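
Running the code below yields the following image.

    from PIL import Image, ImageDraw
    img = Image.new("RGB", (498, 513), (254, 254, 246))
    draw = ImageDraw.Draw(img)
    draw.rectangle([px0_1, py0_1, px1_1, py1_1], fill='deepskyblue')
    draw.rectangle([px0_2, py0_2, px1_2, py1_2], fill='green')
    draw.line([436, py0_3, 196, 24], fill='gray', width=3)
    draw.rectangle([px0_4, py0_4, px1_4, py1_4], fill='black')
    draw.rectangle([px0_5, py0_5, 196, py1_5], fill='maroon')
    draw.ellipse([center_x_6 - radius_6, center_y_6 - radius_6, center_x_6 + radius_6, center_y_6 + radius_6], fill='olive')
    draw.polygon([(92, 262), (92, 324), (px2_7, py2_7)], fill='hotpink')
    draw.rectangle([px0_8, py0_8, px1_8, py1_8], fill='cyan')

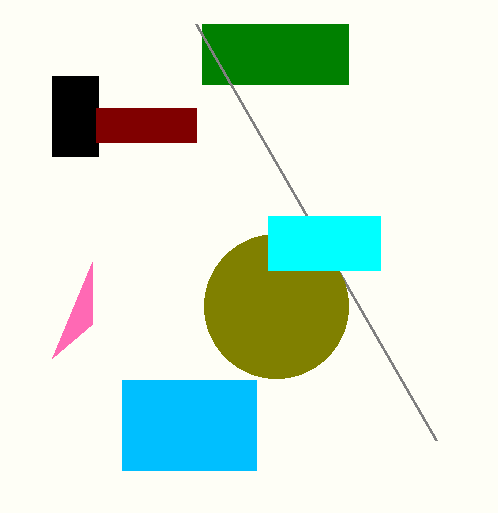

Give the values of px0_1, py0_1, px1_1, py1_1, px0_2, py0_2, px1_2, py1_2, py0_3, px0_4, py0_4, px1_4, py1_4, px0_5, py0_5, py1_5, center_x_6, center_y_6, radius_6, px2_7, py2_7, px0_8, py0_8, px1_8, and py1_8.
px0_1 = 122
py0_1 = 380
px1_1 = 256
py1_1 = 470
px0_2 = 202
py0_2 = 24
px1_2 = 348
py1_2 = 84
py0_3 = 440
px0_4 = 52
py0_4 = 76
px1_4 = 98
py1_4 = 156
px0_5 = 96
py0_5 = 108
py1_5 = 142
center_x_6 = 276
center_y_6 = 306
radius_6 = 72
px2_7 = 52
py2_7 = 358
px0_8 = 268
py0_8 = 216
px1_8 = 380
py1_8 = 270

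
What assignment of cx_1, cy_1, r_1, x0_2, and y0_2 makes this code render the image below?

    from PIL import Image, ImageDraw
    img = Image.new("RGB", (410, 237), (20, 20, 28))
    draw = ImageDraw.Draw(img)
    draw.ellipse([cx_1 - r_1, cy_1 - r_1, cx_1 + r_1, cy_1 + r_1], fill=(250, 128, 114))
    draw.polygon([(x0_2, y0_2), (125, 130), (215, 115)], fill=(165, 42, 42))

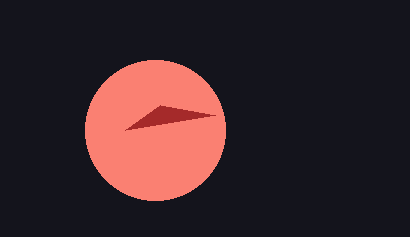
cx_1 = 155, cy_1 = 130, r_1 = 70, x0_2 = 160, y0_2 = 105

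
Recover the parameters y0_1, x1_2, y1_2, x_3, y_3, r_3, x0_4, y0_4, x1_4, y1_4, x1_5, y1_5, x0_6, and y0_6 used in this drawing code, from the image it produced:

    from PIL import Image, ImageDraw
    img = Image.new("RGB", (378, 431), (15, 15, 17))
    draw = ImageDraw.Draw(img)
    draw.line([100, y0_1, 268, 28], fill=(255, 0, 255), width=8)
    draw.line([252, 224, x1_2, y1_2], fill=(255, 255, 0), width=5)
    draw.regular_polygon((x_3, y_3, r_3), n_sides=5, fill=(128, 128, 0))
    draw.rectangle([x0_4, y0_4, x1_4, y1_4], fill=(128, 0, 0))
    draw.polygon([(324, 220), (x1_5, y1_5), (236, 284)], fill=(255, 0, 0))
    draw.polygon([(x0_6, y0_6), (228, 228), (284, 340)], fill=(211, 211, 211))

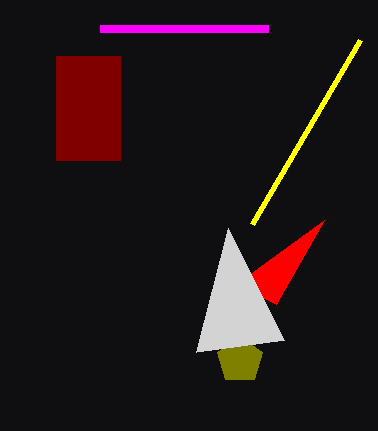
y0_1 = 28
x1_2 = 360
y1_2 = 40
x_3 = 240
y_3 = 360
r_3 = 24
x0_4 = 56
y0_4 = 56
x1_4 = 120
y1_4 = 160
x1_5 = 276
y1_5 = 304
x0_6 = 196
y0_6 = 352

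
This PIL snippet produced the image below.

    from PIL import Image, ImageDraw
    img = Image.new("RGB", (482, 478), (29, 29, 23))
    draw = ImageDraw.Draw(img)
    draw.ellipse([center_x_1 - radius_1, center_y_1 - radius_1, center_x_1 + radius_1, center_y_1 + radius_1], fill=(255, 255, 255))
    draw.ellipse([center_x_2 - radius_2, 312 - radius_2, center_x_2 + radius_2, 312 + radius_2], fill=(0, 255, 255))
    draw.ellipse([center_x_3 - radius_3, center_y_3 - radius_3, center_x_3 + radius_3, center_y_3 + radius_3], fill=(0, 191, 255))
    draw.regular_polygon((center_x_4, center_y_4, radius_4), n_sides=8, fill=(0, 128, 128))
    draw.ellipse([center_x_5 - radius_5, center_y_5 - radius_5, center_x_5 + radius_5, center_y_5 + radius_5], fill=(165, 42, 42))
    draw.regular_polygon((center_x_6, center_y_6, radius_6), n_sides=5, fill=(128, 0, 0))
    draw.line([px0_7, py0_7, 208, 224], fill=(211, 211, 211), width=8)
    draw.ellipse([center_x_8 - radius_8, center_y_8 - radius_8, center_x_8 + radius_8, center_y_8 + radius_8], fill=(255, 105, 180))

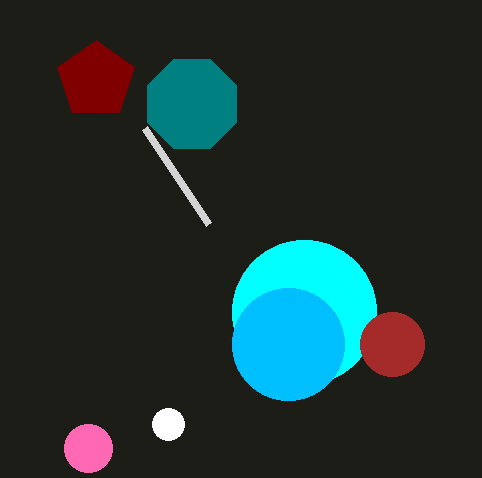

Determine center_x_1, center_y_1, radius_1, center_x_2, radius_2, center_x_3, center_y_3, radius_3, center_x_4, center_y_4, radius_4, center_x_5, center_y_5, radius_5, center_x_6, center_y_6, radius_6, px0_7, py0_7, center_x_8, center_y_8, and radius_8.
center_x_1 = 168, center_y_1 = 424, radius_1 = 16, center_x_2 = 304, radius_2 = 72, center_x_3 = 288, center_y_3 = 344, radius_3 = 56, center_x_4 = 192, center_y_4 = 104, radius_4 = 48, center_x_5 = 392, center_y_5 = 344, radius_5 = 32, center_x_6 = 96, center_y_6 = 80, radius_6 = 40, px0_7 = 144, py0_7 = 128, center_x_8 = 88, center_y_8 = 448, radius_8 = 24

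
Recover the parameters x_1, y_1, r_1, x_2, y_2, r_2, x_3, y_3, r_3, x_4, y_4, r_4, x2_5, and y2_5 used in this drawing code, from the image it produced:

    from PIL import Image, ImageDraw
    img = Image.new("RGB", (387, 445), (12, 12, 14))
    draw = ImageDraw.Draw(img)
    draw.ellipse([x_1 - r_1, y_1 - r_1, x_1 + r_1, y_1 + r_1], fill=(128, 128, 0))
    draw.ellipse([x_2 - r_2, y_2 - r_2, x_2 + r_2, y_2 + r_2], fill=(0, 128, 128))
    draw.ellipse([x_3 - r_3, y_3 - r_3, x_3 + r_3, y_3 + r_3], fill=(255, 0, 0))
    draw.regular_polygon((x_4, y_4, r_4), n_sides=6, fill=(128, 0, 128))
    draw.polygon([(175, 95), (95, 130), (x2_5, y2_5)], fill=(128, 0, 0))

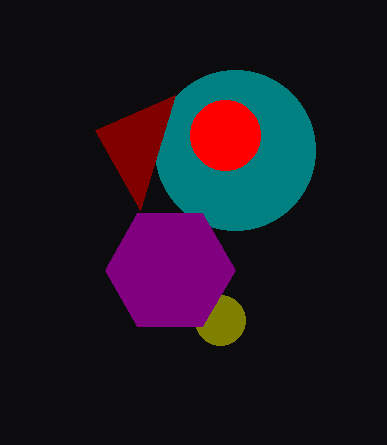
x_1 = 220; y_1 = 320; r_1 = 25; x_2 = 235; y_2 = 150; r_2 = 80; x_3 = 225; y_3 = 135; r_3 = 35; x_4 = 170; y_4 = 270; r_4 = 65; x2_5 = 140; y2_5 = 210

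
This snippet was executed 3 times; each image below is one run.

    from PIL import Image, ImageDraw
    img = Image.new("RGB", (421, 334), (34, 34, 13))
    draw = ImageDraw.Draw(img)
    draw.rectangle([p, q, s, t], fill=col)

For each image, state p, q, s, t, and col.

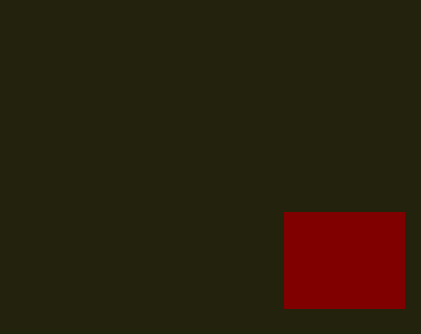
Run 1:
p = 284; q = 212; s = 404; t = 308; col = 'maroon'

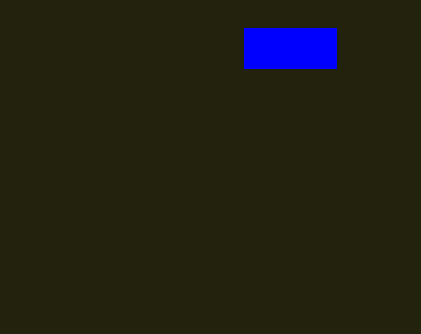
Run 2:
p = 244; q = 28; s = 336; t = 68; col = 'blue'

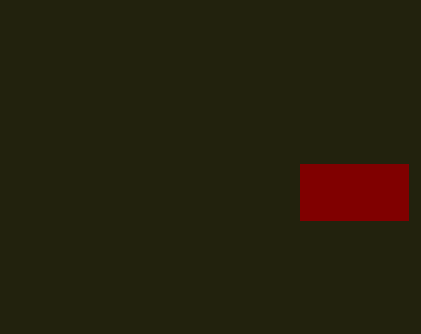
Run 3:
p = 300, q = 164, s = 408, t = 220, col = 'maroon'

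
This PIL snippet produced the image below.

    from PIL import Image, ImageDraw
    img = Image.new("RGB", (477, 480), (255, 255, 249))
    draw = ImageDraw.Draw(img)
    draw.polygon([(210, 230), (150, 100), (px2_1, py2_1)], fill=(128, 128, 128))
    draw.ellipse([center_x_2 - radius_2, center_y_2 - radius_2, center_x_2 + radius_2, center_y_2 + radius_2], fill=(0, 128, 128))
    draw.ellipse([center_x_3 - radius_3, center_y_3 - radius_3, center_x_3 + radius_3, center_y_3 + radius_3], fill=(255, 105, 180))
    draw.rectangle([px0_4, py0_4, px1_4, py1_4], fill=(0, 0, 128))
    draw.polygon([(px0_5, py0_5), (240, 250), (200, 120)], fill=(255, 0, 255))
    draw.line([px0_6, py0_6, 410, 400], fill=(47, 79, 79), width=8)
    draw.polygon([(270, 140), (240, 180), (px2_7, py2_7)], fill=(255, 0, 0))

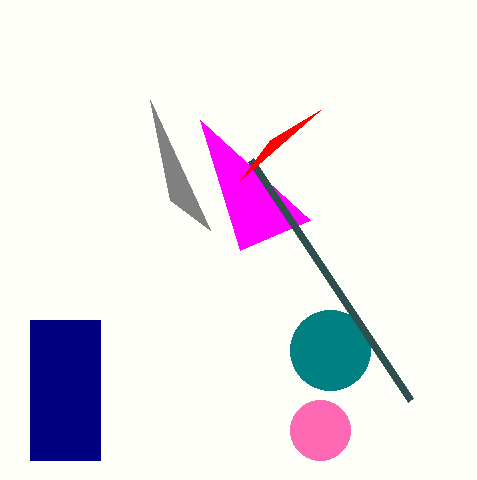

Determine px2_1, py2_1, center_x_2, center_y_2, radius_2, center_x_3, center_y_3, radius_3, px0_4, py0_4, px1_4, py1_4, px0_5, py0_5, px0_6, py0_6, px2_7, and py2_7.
px2_1 = 170; py2_1 = 200; center_x_2 = 330; center_y_2 = 350; radius_2 = 40; center_x_3 = 320; center_y_3 = 430; radius_3 = 30; px0_4 = 30; py0_4 = 320; px1_4 = 100; py1_4 = 460; px0_5 = 310; py0_5 = 220; px0_6 = 250; py0_6 = 160; px2_7 = 320; py2_7 = 110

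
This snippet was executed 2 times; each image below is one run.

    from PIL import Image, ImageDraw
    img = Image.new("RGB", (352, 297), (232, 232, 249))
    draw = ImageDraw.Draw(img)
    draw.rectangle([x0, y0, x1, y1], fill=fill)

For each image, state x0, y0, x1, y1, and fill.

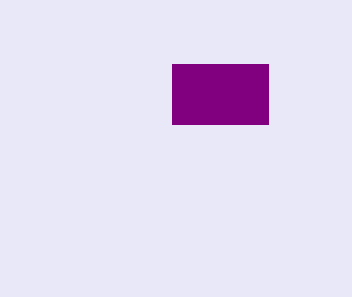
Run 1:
x0 = 172; y0 = 64; x1 = 268; y1 = 124; fill = 'purple'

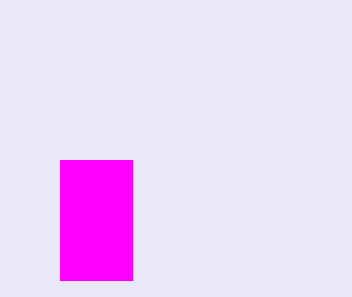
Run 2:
x0 = 60; y0 = 160; x1 = 132; y1 = 280; fill = 'magenta'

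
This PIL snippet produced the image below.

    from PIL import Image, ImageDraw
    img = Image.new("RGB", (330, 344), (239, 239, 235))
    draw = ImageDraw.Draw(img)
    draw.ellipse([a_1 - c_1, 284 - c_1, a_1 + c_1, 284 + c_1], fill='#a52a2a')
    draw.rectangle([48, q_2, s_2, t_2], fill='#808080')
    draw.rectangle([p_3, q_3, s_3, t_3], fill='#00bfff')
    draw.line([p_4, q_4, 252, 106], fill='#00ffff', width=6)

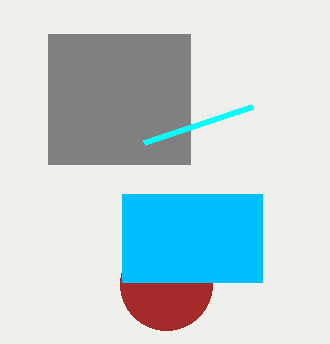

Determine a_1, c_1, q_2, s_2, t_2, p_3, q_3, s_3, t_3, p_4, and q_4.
a_1 = 166
c_1 = 46
q_2 = 34
s_2 = 190
t_2 = 164
p_3 = 122
q_3 = 194
s_3 = 262
t_3 = 282
p_4 = 144
q_4 = 142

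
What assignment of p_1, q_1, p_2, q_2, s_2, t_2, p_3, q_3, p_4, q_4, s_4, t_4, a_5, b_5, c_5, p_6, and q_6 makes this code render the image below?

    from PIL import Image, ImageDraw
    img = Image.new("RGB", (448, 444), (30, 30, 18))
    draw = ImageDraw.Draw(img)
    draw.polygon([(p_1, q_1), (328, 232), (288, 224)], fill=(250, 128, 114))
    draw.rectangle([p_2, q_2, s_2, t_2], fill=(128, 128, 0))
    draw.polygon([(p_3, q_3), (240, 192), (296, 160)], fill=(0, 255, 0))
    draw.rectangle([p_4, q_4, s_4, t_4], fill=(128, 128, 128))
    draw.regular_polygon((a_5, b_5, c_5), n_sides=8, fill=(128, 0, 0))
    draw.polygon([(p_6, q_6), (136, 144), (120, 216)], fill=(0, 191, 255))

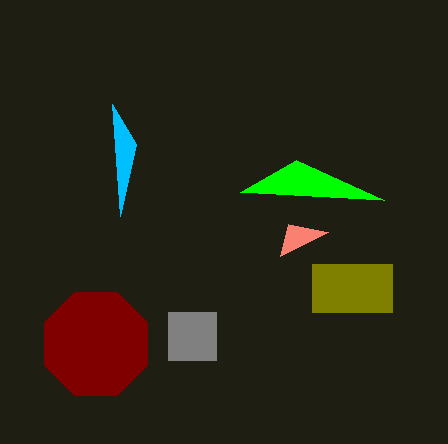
p_1 = 280
q_1 = 256
p_2 = 312
q_2 = 264
s_2 = 392
t_2 = 312
p_3 = 384
q_3 = 200
p_4 = 168
q_4 = 312
s_4 = 216
t_4 = 360
a_5 = 96
b_5 = 344
c_5 = 56
p_6 = 112
q_6 = 104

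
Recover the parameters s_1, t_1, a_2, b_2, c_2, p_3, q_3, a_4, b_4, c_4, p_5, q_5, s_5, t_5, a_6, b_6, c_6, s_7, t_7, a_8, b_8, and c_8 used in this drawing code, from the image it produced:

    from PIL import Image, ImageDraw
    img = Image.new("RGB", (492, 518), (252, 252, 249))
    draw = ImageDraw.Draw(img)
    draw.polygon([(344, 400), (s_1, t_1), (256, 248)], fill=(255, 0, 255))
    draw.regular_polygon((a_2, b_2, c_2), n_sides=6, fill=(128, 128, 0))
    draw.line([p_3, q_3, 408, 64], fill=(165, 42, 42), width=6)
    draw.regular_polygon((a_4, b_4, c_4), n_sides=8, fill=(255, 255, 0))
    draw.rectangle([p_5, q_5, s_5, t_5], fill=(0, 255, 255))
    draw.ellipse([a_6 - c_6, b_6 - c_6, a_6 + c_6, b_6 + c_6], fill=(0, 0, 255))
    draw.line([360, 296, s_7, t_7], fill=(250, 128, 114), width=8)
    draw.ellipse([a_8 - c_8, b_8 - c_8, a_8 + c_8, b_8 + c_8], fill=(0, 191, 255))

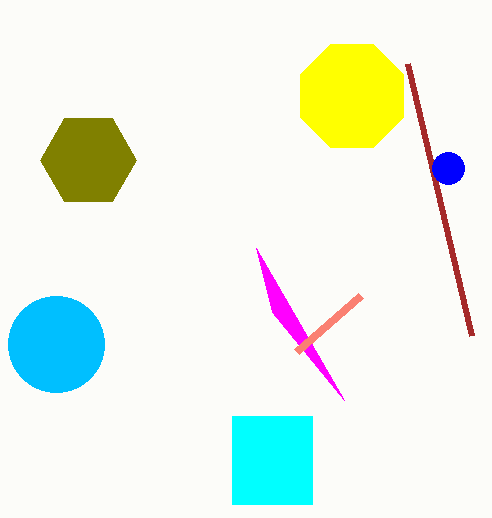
s_1 = 272
t_1 = 312
a_2 = 88
b_2 = 160
c_2 = 48
p_3 = 472
q_3 = 336
a_4 = 352
b_4 = 96
c_4 = 56
p_5 = 232
q_5 = 416
s_5 = 312
t_5 = 504
a_6 = 448
b_6 = 168
c_6 = 16
s_7 = 296
t_7 = 352
a_8 = 56
b_8 = 344
c_8 = 48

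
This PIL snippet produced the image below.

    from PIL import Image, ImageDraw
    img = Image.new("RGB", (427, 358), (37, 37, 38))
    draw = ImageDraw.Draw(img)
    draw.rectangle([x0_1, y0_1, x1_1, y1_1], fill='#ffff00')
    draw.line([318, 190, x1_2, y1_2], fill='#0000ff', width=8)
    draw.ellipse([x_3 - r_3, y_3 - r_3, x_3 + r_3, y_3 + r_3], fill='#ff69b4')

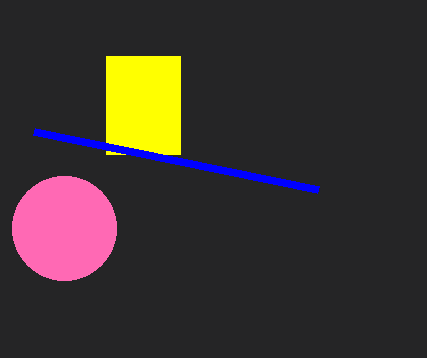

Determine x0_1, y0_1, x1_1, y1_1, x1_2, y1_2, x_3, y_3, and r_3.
x0_1 = 106
y0_1 = 56
x1_1 = 180
y1_1 = 154
x1_2 = 34
y1_2 = 132
x_3 = 64
y_3 = 228
r_3 = 52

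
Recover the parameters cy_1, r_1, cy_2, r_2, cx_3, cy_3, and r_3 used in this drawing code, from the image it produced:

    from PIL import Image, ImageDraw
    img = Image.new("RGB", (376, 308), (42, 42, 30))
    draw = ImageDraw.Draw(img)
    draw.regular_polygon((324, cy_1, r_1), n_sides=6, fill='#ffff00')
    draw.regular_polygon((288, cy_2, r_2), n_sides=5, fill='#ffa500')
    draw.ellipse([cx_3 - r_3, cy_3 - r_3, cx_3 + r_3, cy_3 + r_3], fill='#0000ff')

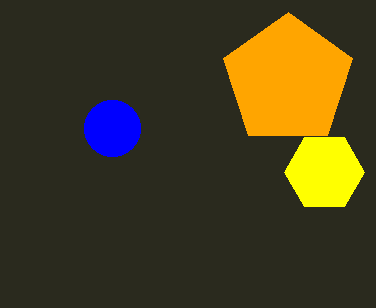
cy_1 = 172; r_1 = 40; cy_2 = 80; r_2 = 68; cx_3 = 112; cy_3 = 128; r_3 = 28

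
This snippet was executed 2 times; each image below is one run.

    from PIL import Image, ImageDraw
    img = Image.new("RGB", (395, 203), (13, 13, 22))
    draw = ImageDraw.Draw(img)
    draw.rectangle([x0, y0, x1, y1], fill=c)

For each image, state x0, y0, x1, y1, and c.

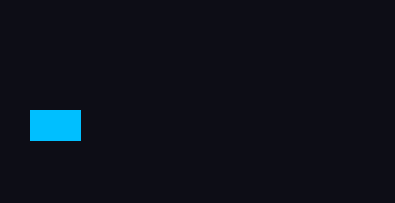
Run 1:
x0 = 30
y0 = 110
x1 = 80
y1 = 140
c = 'deepskyblue'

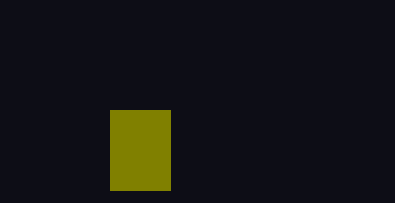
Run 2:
x0 = 110
y0 = 110
x1 = 170
y1 = 190
c = 'olive'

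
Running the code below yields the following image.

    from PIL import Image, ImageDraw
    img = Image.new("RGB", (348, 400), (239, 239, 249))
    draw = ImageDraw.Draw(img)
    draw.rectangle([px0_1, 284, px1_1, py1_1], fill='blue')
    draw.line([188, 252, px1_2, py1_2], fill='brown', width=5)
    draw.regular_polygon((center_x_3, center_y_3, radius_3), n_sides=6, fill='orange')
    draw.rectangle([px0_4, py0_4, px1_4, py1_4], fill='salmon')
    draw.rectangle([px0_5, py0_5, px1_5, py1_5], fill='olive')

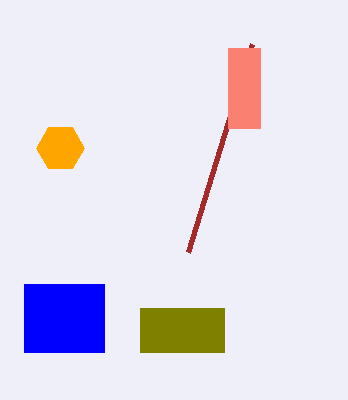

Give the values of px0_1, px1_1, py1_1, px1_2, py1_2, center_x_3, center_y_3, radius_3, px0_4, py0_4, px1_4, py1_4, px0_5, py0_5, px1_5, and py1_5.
px0_1 = 24; px1_1 = 104; py1_1 = 352; px1_2 = 252; py1_2 = 44; center_x_3 = 60; center_y_3 = 148; radius_3 = 24; px0_4 = 228; py0_4 = 48; px1_4 = 260; py1_4 = 128; px0_5 = 140; py0_5 = 308; px1_5 = 224; py1_5 = 352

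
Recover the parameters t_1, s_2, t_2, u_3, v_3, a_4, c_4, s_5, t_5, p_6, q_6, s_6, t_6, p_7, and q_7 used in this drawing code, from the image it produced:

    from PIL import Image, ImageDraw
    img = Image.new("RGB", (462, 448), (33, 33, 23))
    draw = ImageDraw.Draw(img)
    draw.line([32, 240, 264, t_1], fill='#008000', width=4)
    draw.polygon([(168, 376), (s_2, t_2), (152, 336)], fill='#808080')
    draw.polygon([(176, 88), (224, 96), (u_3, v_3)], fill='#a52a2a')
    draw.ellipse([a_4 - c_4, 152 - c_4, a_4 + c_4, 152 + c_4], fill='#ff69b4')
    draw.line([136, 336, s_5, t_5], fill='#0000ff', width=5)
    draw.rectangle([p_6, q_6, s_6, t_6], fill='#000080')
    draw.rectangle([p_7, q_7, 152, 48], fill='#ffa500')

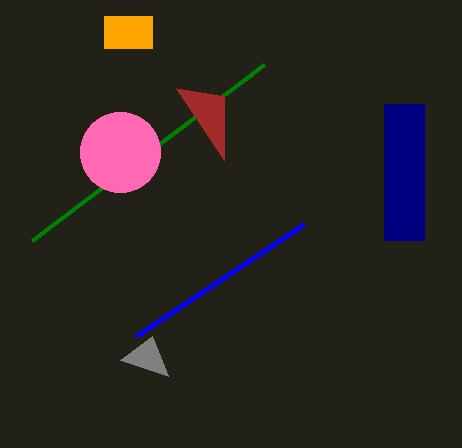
t_1 = 64, s_2 = 120, t_2 = 360, u_3 = 224, v_3 = 160, a_4 = 120, c_4 = 40, s_5 = 304, t_5 = 224, p_6 = 384, q_6 = 104, s_6 = 424, t_6 = 240, p_7 = 104, q_7 = 16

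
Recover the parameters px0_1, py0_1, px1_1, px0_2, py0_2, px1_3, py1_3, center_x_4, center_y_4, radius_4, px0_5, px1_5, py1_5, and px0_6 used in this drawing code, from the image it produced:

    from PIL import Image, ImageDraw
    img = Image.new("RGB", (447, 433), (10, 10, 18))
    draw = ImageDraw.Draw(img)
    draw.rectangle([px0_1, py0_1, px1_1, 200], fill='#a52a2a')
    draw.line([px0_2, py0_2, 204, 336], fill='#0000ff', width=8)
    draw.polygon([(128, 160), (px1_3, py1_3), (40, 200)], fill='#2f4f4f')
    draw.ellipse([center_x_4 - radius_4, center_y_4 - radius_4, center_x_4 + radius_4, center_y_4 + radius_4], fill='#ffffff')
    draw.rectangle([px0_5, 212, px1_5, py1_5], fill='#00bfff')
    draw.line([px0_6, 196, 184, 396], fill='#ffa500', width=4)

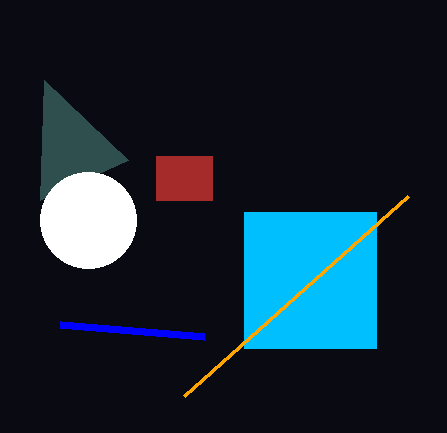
px0_1 = 156
py0_1 = 156
px1_1 = 212
px0_2 = 60
py0_2 = 324
px1_3 = 44
py1_3 = 80
center_x_4 = 88
center_y_4 = 220
radius_4 = 48
px0_5 = 244
px1_5 = 376
py1_5 = 348
px0_6 = 408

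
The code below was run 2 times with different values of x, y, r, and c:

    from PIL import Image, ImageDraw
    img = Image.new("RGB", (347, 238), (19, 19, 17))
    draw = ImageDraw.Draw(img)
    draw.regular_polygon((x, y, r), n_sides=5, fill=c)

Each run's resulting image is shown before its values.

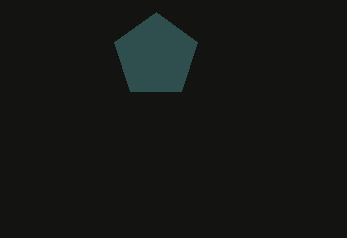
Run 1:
x = 156
y = 56
r = 44
c = 'darkslategray'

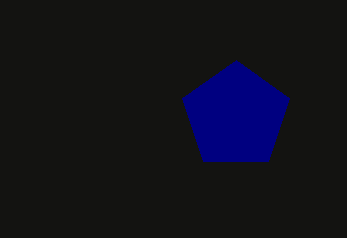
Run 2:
x = 236; y = 116; r = 56; c = 'navy'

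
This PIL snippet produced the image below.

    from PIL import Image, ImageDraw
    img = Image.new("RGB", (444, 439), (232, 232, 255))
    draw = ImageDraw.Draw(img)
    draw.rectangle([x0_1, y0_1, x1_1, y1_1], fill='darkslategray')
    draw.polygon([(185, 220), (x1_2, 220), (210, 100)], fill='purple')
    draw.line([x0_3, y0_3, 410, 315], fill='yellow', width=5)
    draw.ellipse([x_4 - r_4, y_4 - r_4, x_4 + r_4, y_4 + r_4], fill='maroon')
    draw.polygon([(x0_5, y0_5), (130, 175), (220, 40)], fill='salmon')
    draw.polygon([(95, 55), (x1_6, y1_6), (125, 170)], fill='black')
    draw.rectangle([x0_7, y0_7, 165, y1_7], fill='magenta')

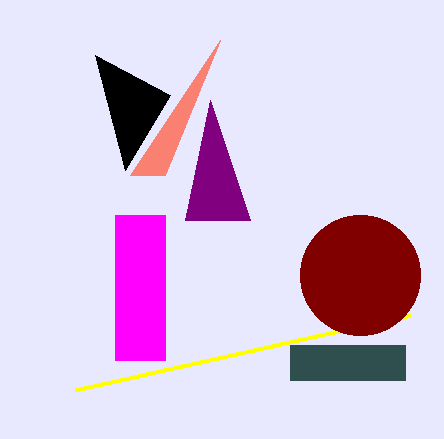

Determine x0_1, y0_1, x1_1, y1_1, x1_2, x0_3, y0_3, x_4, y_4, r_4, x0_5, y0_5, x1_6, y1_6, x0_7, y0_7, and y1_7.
x0_1 = 290, y0_1 = 345, x1_1 = 405, y1_1 = 380, x1_2 = 250, x0_3 = 75, y0_3 = 390, x_4 = 360, y_4 = 275, r_4 = 60, x0_5 = 165, y0_5 = 175, x1_6 = 170, y1_6 = 95, x0_7 = 115, y0_7 = 215, y1_7 = 360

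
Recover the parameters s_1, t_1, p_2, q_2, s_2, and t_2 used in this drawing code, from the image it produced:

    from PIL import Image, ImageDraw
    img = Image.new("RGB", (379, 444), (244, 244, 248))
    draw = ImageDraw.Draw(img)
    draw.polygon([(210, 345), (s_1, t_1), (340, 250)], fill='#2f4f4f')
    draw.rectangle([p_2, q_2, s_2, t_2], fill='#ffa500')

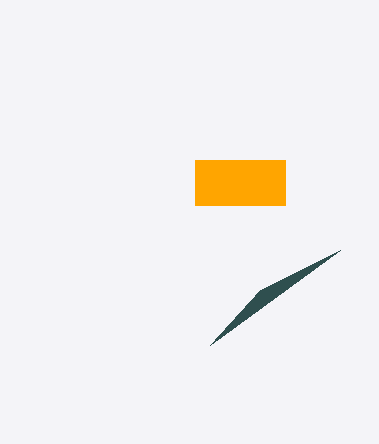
s_1 = 260
t_1 = 290
p_2 = 195
q_2 = 160
s_2 = 285
t_2 = 205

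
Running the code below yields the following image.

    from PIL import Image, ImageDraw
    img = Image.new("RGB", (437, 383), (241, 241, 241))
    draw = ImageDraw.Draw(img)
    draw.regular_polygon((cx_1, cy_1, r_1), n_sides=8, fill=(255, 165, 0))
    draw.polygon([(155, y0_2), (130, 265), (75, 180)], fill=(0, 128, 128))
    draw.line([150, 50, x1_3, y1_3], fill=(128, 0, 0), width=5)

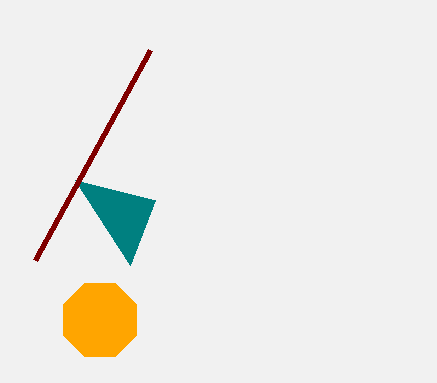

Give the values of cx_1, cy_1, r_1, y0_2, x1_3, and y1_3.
cx_1 = 100; cy_1 = 320; r_1 = 40; y0_2 = 200; x1_3 = 35; y1_3 = 260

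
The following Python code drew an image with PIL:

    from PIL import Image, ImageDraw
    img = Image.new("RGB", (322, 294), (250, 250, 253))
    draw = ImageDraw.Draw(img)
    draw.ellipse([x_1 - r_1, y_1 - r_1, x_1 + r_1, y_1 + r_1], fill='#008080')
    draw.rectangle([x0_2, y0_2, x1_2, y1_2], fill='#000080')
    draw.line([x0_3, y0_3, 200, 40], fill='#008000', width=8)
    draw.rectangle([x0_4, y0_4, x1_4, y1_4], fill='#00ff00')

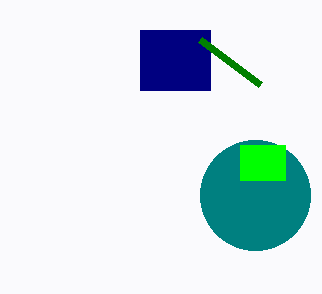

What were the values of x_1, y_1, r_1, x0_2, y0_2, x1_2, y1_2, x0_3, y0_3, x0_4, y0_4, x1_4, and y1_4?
x_1 = 255, y_1 = 195, r_1 = 55, x0_2 = 140, y0_2 = 30, x1_2 = 210, y1_2 = 90, x0_3 = 260, y0_3 = 85, x0_4 = 240, y0_4 = 145, x1_4 = 285, y1_4 = 180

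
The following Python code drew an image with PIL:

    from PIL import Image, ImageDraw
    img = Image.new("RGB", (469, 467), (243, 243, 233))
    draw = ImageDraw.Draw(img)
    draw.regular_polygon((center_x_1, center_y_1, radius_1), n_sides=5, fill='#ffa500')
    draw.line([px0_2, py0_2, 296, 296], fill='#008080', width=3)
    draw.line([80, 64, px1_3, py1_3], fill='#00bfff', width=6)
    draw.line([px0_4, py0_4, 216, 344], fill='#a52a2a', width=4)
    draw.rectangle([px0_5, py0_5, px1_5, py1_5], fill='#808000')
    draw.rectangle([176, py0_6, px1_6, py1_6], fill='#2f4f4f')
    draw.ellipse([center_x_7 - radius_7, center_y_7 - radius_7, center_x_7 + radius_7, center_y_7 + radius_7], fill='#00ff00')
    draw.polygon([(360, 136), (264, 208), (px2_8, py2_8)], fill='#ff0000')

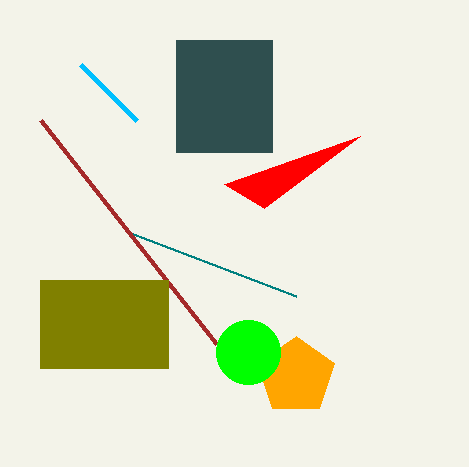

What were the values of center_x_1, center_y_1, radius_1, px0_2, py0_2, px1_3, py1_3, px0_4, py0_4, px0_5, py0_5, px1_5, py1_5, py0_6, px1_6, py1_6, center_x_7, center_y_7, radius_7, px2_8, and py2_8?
center_x_1 = 296, center_y_1 = 376, radius_1 = 40, px0_2 = 128, py0_2 = 232, px1_3 = 136, py1_3 = 120, px0_4 = 40, py0_4 = 120, px0_5 = 40, py0_5 = 280, px1_5 = 168, py1_5 = 368, py0_6 = 40, px1_6 = 272, py1_6 = 152, center_x_7 = 248, center_y_7 = 352, radius_7 = 32, px2_8 = 224, py2_8 = 184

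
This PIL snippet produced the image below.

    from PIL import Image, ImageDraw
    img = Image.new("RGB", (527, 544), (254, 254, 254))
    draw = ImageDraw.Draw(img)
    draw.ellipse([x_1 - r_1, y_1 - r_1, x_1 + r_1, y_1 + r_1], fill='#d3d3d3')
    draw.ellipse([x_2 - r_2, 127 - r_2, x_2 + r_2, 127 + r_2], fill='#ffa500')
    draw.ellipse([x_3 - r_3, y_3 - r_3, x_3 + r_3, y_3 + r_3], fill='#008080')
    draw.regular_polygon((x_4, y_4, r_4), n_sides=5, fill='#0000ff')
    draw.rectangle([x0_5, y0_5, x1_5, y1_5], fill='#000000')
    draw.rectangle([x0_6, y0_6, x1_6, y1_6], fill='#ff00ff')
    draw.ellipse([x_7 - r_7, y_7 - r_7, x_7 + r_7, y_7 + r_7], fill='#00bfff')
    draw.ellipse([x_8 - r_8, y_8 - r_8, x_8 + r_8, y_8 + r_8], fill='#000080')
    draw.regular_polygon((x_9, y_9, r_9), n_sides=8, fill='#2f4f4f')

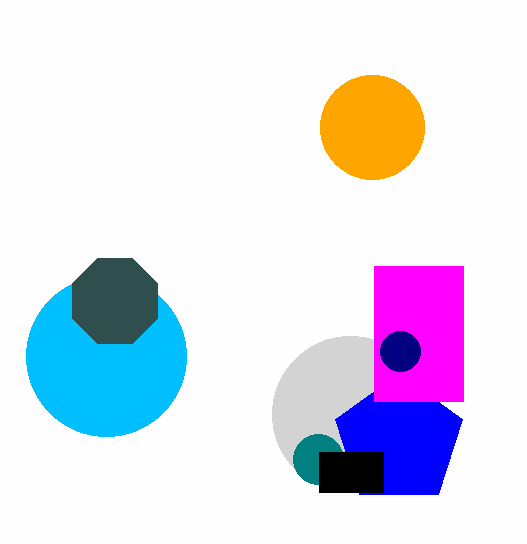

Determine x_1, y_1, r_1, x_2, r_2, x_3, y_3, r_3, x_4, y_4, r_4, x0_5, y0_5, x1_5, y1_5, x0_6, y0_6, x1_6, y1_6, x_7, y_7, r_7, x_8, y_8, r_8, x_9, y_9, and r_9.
x_1 = 350
y_1 = 414
r_1 = 78
x_2 = 372
r_2 = 52
x_3 = 318
y_3 = 459
r_3 = 25
x_4 = 399
y_4 = 440
r_4 = 67
x0_5 = 319
y0_5 = 452
x1_5 = 383
y1_5 = 492
x0_6 = 374
y0_6 = 266
x1_6 = 463
y1_6 = 401
x_7 = 106
y_7 = 356
r_7 = 80
x_8 = 400
y_8 = 351
r_8 = 20
x_9 = 115
y_9 = 301
r_9 = 46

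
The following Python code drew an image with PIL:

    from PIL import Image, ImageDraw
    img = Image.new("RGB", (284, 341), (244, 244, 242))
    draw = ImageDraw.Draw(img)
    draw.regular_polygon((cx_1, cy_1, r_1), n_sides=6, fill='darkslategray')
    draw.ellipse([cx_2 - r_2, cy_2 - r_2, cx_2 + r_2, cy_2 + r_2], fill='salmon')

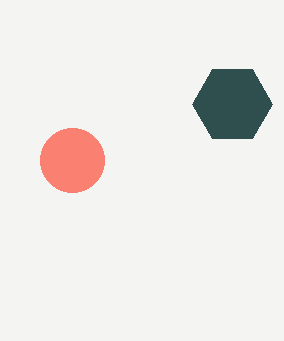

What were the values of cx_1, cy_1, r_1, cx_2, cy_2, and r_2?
cx_1 = 232, cy_1 = 104, r_1 = 40, cx_2 = 72, cy_2 = 160, r_2 = 32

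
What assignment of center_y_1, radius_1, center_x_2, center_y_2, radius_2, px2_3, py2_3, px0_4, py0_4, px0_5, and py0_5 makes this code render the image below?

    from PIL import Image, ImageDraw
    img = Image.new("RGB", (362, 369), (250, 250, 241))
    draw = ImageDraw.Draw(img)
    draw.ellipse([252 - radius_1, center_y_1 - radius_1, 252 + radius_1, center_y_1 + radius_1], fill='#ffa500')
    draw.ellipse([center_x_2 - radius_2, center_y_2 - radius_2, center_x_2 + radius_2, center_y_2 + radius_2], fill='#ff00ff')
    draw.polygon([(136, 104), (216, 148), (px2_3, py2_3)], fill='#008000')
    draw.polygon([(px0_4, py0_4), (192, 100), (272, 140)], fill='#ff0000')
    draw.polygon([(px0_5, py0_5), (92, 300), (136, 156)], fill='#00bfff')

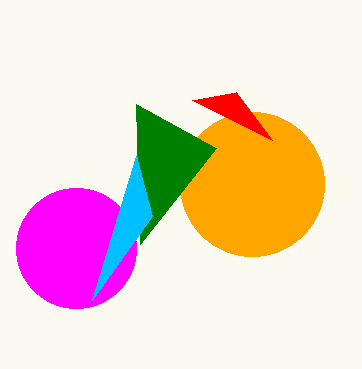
center_y_1 = 184
radius_1 = 72
center_x_2 = 76
center_y_2 = 248
radius_2 = 60
px2_3 = 140
py2_3 = 244
px0_4 = 236
py0_4 = 92
px0_5 = 152
py0_5 = 216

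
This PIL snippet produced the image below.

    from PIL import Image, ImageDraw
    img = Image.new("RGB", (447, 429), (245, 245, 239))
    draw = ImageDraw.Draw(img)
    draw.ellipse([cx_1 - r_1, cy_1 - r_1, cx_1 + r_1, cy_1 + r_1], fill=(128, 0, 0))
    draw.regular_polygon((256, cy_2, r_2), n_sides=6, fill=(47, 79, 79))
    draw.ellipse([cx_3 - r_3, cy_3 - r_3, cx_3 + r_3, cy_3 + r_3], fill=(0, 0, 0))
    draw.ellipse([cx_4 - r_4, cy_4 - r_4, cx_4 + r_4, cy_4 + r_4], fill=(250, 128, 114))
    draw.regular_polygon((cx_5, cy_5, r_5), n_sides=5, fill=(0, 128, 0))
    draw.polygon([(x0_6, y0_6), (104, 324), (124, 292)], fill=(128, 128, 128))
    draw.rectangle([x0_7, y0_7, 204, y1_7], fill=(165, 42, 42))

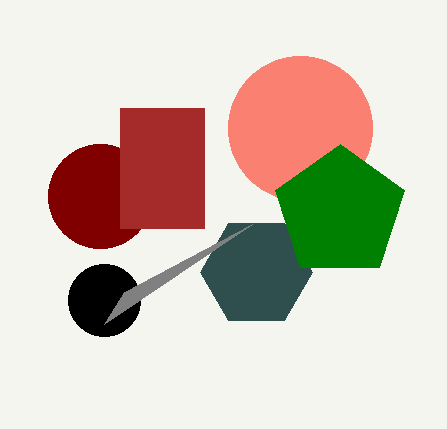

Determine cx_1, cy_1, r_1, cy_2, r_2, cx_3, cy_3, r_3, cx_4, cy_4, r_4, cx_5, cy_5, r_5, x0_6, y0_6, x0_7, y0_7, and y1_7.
cx_1 = 100, cy_1 = 196, r_1 = 52, cy_2 = 272, r_2 = 56, cx_3 = 104, cy_3 = 300, r_3 = 36, cx_4 = 300, cy_4 = 128, r_4 = 72, cx_5 = 340, cy_5 = 212, r_5 = 68, x0_6 = 252, y0_6 = 224, x0_7 = 120, y0_7 = 108, y1_7 = 228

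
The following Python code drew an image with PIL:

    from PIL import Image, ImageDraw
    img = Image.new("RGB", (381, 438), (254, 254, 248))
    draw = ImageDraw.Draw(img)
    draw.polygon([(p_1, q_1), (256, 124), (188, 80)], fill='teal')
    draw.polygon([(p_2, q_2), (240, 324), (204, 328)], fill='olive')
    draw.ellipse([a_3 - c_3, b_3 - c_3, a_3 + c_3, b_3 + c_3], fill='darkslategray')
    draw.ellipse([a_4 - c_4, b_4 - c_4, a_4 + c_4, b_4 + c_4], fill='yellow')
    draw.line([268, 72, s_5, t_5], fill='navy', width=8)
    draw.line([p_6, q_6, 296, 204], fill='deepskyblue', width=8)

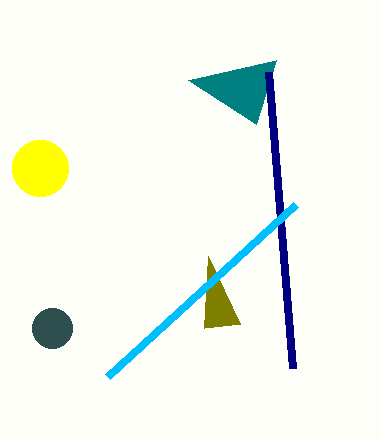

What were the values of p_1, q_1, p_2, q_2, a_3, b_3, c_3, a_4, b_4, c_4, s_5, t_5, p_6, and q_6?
p_1 = 276; q_1 = 60; p_2 = 208; q_2 = 256; a_3 = 52; b_3 = 328; c_3 = 20; a_4 = 40; b_4 = 168; c_4 = 28; s_5 = 292; t_5 = 368; p_6 = 108; q_6 = 376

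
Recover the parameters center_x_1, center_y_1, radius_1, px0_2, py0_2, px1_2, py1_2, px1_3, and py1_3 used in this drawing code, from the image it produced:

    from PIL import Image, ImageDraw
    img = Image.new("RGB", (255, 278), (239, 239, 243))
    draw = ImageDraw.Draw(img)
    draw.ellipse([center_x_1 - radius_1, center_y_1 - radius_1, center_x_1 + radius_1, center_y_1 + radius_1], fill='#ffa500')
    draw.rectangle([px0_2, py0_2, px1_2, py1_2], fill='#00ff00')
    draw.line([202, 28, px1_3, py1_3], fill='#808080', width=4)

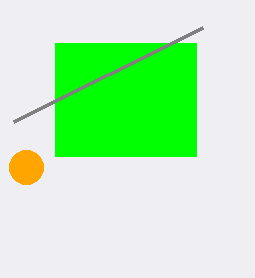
center_x_1 = 26, center_y_1 = 167, radius_1 = 17, px0_2 = 55, py0_2 = 43, px1_2 = 196, py1_2 = 156, px1_3 = 13, py1_3 = 122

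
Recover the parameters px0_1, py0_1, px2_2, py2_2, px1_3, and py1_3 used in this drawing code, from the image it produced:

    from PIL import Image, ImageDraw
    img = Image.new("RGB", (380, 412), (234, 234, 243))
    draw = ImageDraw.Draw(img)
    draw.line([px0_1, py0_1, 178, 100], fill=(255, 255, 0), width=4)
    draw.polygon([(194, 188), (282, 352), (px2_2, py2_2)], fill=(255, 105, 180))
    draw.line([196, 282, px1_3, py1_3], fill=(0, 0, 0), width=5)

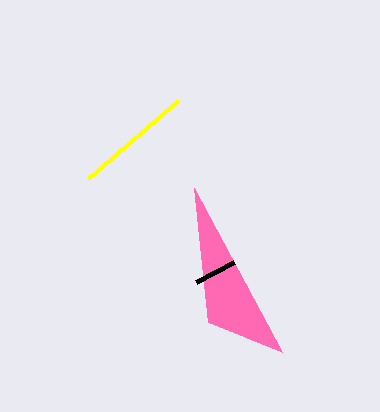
px0_1 = 88, py0_1 = 178, px2_2 = 208, py2_2 = 322, px1_3 = 234, py1_3 = 262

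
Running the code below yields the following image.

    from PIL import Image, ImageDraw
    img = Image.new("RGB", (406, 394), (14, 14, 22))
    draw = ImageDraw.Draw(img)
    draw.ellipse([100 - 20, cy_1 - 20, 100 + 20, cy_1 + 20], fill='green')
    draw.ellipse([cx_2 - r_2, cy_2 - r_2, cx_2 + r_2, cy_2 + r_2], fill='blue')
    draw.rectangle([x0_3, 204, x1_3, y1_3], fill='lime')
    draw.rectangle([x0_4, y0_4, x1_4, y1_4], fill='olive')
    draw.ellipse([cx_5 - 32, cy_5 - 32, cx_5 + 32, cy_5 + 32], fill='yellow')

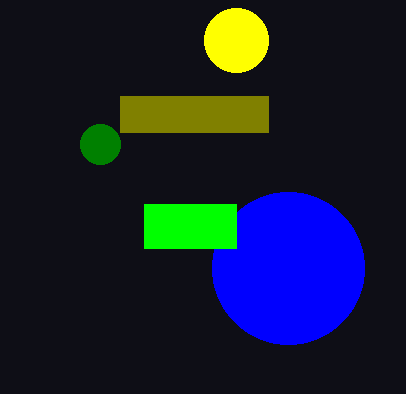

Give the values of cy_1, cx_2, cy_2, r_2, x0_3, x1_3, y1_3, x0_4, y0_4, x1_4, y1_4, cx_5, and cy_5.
cy_1 = 144, cx_2 = 288, cy_2 = 268, r_2 = 76, x0_3 = 144, x1_3 = 236, y1_3 = 248, x0_4 = 120, y0_4 = 96, x1_4 = 268, y1_4 = 132, cx_5 = 236, cy_5 = 40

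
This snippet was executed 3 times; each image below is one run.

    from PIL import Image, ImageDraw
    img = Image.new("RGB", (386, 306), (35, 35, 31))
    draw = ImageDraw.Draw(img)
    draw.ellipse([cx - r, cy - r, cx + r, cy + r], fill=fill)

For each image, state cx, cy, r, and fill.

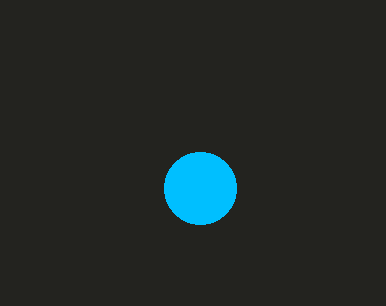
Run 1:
cx = 200
cy = 188
r = 36
fill = 'deepskyblue'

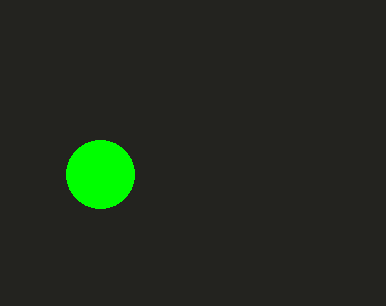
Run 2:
cx = 100, cy = 174, r = 34, fill = 'lime'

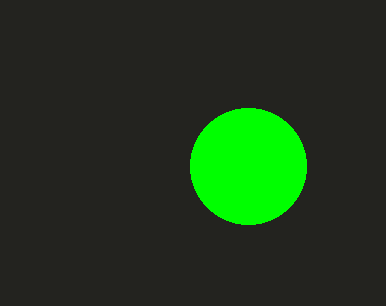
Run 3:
cx = 248
cy = 166
r = 58
fill = 'lime'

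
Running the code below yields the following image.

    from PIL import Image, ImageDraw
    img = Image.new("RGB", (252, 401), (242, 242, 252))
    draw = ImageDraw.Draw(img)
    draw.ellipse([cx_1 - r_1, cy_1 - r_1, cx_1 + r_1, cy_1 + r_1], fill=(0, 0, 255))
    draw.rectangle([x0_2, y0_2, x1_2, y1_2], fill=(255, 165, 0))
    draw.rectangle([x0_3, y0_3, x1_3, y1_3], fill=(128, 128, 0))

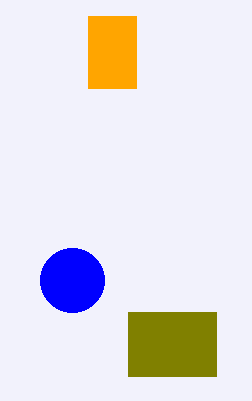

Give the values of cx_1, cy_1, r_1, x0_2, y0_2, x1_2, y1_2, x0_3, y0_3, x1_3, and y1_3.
cx_1 = 72, cy_1 = 280, r_1 = 32, x0_2 = 88, y0_2 = 16, x1_2 = 136, y1_2 = 88, x0_3 = 128, y0_3 = 312, x1_3 = 216, y1_3 = 376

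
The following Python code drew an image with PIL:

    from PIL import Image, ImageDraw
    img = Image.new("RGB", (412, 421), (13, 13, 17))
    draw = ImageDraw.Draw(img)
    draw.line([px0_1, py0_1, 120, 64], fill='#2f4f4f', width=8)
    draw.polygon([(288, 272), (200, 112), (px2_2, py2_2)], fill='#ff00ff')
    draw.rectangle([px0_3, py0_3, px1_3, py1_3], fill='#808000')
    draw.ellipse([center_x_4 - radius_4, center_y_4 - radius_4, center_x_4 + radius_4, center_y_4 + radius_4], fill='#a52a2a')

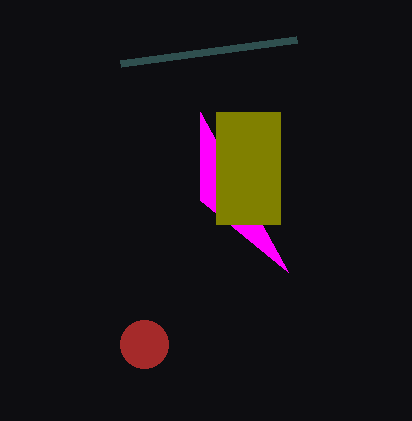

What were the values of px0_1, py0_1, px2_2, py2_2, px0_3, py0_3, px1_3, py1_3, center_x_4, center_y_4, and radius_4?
px0_1 = 296, py0_1 = 40, px2_2 = 200, py2_2 = 200, px0_3 = 216, py0_3 = 112, px1_3 = 280, py1_3 = 224, center_x_4 = 144, center_y_4 = 344, radius_4 = 24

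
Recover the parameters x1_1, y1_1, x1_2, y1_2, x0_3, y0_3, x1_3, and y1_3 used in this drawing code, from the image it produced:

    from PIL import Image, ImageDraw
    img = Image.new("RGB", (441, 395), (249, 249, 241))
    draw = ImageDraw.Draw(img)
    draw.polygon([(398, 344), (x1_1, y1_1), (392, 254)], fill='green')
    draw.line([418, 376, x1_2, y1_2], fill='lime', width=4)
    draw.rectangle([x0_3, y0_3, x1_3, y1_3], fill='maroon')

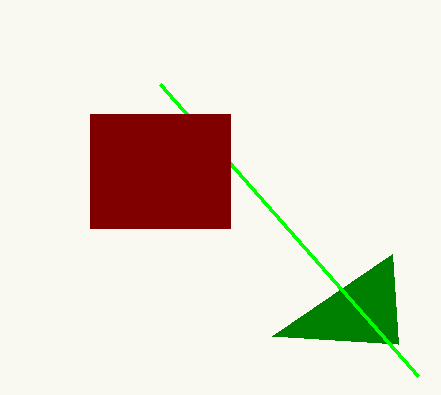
x1_1 = 272, y1_1 = 336, x1_2 = 160, y1_2 = 84, x0_3 = 90, y0_3 = 114, x1_3 = 230, y1_3 = 228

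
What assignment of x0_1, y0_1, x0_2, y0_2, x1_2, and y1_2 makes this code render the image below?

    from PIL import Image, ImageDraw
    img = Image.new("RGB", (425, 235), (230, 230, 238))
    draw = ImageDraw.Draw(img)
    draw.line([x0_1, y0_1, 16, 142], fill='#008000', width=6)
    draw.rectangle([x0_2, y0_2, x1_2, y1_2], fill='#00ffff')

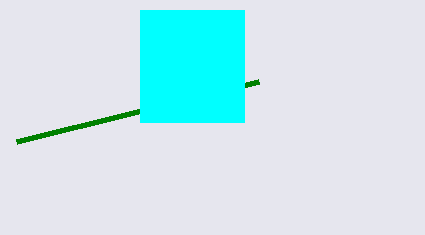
x0_1 = 258; y0_1 = 82; x0_2 = 140; y0_2 = 10; x1_2 = 244; y1_2 = 122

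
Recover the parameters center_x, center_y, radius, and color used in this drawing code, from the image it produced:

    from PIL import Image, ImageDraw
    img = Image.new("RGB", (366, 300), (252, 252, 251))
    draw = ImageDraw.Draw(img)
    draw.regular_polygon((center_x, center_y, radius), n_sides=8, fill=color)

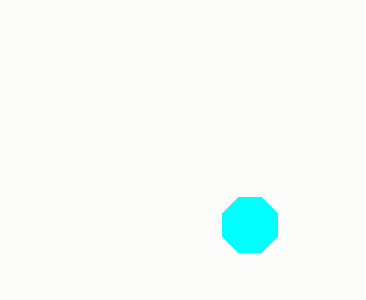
center_x = 250
center_y = 225
radius = 30
color = 'cyan'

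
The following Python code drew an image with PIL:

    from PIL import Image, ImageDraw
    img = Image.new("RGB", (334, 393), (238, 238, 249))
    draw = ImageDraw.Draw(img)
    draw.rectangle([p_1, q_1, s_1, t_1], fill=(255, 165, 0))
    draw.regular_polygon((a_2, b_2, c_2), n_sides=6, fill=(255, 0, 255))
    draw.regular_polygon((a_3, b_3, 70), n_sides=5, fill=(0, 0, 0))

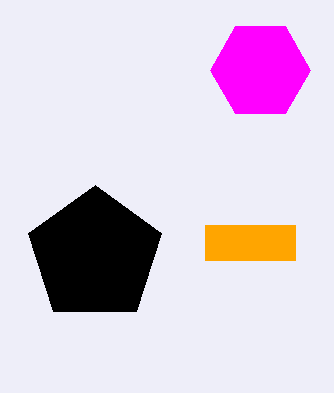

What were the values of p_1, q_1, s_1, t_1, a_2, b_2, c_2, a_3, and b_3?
p_1 = 205
q_1 = 225
s_1 = 295
t_1 = 260
a_2 = 260
b_2 = 70
c_2 = 50
a_3 = 95
b_3 = 255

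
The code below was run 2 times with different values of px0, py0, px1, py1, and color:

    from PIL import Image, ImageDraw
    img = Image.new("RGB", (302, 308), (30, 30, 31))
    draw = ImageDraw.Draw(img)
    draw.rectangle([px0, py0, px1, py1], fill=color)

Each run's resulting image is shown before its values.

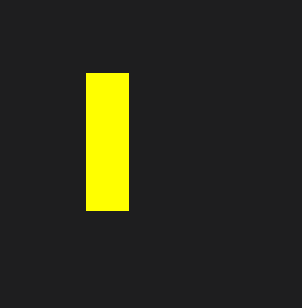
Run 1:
px0 = 86; py0 = 73; px1 = 128; py1 = 210; color = 'yellow'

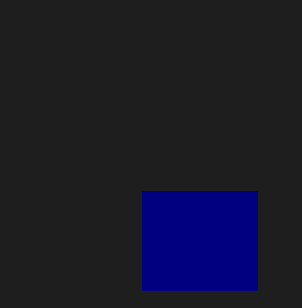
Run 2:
px0 = 142, py0 = 191, px1 = 257, py1 = 290, color = 'navy'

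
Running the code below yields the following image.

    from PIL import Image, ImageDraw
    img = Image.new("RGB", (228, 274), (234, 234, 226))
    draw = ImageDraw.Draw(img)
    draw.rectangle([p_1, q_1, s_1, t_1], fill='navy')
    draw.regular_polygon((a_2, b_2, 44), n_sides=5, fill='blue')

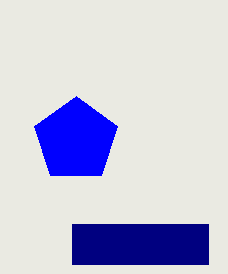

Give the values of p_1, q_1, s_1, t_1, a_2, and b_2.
p_1 = 72
q_1 = 224
s_1 = 208
t_1 = 264
a_2 = 76
b_2 = 140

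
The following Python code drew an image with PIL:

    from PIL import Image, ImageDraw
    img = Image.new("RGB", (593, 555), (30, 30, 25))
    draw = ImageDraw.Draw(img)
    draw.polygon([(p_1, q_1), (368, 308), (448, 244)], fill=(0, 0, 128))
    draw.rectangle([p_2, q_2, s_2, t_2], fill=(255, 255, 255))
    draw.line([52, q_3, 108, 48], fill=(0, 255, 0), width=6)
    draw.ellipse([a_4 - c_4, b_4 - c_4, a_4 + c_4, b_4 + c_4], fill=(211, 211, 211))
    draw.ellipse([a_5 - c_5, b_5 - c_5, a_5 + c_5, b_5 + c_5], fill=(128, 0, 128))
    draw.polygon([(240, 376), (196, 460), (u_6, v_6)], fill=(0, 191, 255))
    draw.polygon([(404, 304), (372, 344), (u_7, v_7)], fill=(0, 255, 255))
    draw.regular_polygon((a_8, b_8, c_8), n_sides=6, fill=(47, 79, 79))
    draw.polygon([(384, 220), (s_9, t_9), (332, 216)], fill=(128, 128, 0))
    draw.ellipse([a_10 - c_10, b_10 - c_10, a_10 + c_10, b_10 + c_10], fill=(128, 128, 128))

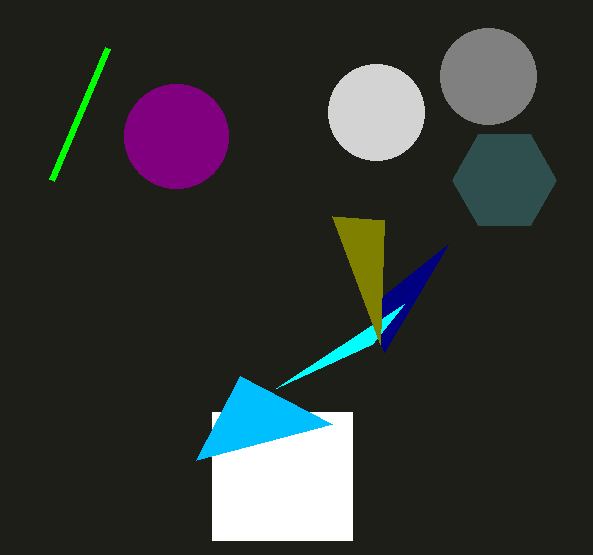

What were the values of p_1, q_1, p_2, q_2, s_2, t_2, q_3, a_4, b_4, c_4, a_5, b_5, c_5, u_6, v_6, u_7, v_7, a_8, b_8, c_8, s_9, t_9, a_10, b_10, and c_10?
p_1 = 384
q_1 = 352
p_2 = 212
q_2 = 412
s_2 = 352
t_2 = 540
q_3 = 180
a_4 = 376
b_4 = 112
c_4 = 48
a_5 = 176
b_5 = 136
c_5 = 52
u_6 = 332
v_6 = 424
u_7 = 276
v_7 = 388
a_8 = 504
b_8 = 180
c_8 = 52
s_9 = 380
t_9 = 344
a_10 = 488
b_10 = 76
c_10 = 48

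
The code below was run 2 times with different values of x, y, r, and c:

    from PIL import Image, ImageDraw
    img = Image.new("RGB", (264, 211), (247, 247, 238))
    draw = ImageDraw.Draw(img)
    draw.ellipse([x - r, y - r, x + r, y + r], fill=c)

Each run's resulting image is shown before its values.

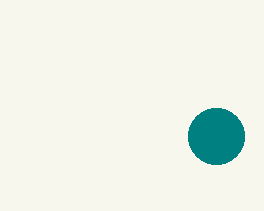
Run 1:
x = 216; y = 136; r = 28; c = 'teal'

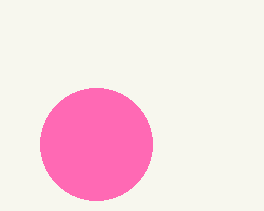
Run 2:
x = 96
y = 144
r = 56
c = 'hotpink'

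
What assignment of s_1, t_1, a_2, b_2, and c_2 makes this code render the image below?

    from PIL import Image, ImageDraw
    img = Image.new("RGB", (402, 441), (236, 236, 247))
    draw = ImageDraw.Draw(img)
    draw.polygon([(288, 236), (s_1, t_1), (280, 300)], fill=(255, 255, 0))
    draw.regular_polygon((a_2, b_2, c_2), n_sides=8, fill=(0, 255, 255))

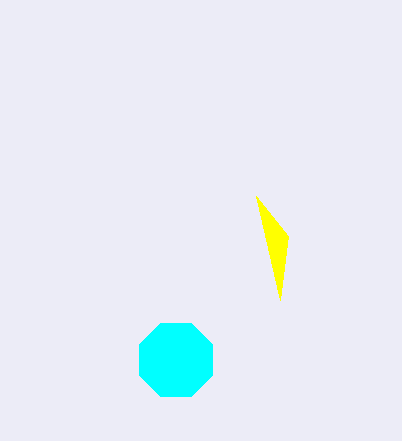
s_1 = 256; t_1 = 196; a_2 = 176; b_2 = 360; c_2 = 40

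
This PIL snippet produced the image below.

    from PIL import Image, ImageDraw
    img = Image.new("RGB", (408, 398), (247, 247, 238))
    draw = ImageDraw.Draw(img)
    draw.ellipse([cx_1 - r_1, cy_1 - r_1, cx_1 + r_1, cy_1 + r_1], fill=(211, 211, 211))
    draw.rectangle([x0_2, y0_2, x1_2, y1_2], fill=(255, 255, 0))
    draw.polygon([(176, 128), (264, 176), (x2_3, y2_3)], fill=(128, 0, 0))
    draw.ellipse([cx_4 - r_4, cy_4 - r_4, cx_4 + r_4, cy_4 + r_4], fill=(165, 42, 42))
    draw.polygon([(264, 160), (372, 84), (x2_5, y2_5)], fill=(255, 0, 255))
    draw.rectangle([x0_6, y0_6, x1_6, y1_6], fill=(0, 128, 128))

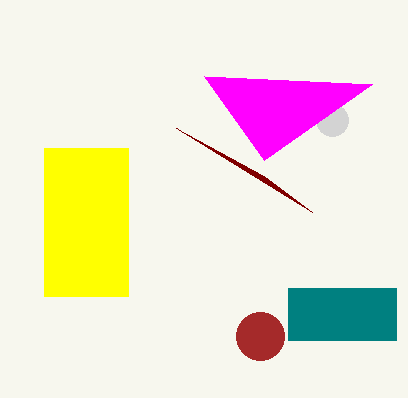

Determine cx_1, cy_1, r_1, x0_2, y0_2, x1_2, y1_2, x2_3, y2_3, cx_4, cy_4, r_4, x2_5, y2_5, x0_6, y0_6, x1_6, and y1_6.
cx_1 = 332, cy_1 = 120, r_1 = 16, x0_2 = 44, y0_2 = 148, x1_2 = 128, y1_2 = 296, x2_3 = 312, y2_3 = 212, cx_4 = 260, cy_4 = 336, r_4 = 24, x2_5 = 204, y2_5 = 76, x0_6 = 288, y0_6 = 288, x1_6 = 396, y1_6 = 340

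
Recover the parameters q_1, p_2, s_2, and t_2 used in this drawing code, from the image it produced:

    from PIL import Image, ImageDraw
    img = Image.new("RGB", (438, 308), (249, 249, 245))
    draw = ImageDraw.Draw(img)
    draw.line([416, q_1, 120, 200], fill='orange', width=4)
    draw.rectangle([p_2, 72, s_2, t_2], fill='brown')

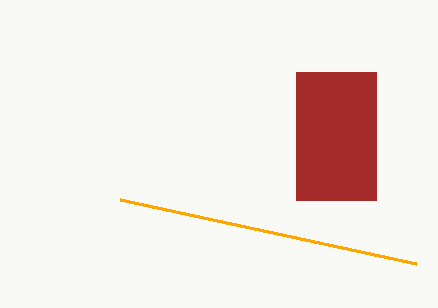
q_1 = 264, p_2 = 296, s_2 = 376, t_2 = 200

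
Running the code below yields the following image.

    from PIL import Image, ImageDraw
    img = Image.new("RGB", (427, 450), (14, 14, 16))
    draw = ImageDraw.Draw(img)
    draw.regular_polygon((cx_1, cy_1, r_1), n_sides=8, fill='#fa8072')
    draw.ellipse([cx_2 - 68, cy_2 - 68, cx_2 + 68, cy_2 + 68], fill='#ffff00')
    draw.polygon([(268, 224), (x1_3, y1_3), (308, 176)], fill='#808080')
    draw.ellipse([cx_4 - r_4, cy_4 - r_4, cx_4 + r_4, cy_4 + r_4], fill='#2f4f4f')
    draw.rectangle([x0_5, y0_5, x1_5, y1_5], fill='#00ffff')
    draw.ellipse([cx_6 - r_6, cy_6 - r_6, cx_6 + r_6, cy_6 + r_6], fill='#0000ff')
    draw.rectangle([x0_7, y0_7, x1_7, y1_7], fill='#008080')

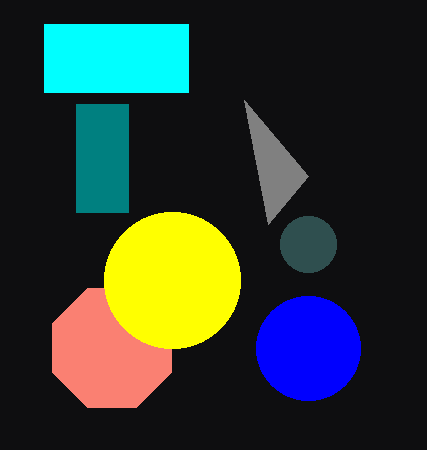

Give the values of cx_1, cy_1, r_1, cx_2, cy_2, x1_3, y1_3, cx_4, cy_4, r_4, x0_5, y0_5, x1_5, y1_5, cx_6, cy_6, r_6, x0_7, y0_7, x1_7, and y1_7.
cx_1 = 112, cy_1 = 348, r_1 = 64, cx_2 = 172, cy_2 = 280, x1_3 = 244, y1_3 = 100, cx_4 = 308, cy_4 = 244, r_4 = 28, x0_5 = 44, y0_5 = 24, x1_5 = 188, y1_5 = 92, cx_6 = 308, cy_6 = 348, r_6 = 52, x0_7 = 76, y0_7 = 104, x1_7 = 128, y1_7 = 212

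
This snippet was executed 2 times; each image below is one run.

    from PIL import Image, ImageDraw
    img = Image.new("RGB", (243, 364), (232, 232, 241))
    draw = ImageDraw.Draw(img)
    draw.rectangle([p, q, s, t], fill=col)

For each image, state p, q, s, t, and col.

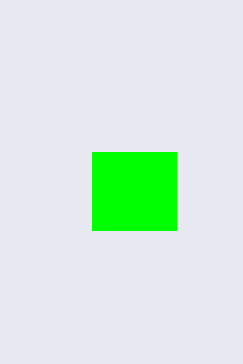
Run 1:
p = 92, q = 152, s = 176, t = 230, col = 'lime'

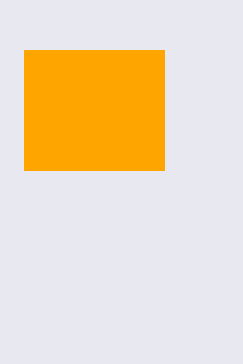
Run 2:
p = 24; q = 50; s = 164; t = 170; col = 'orange'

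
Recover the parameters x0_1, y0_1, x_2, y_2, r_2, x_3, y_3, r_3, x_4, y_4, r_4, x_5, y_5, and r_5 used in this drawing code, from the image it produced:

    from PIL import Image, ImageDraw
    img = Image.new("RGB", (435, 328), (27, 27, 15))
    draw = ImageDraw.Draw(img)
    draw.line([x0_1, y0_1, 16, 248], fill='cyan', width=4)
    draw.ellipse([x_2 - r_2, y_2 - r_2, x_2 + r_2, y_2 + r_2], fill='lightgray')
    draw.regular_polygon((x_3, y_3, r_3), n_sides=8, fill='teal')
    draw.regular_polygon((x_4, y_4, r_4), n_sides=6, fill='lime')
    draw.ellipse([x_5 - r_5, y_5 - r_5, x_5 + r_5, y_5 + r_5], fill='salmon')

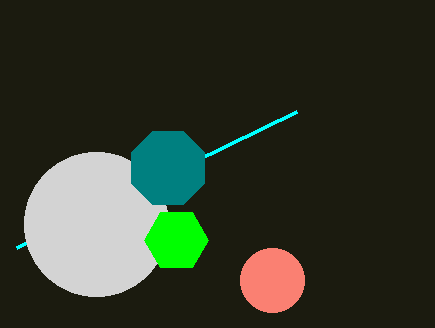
x0_1 = 296; y0_1 = 112; x_2 = 96; y_2 = 224; r_2 = 72; x_3 = 168; y_3 = 168; r_3 = 40; x_4 = 176; y_4 = 240; r_4 = 32; x_5 = 272; y_5 = 280; r_5 = 32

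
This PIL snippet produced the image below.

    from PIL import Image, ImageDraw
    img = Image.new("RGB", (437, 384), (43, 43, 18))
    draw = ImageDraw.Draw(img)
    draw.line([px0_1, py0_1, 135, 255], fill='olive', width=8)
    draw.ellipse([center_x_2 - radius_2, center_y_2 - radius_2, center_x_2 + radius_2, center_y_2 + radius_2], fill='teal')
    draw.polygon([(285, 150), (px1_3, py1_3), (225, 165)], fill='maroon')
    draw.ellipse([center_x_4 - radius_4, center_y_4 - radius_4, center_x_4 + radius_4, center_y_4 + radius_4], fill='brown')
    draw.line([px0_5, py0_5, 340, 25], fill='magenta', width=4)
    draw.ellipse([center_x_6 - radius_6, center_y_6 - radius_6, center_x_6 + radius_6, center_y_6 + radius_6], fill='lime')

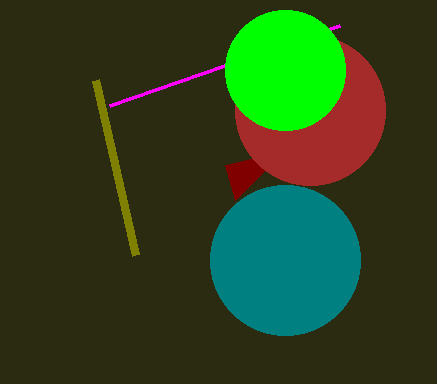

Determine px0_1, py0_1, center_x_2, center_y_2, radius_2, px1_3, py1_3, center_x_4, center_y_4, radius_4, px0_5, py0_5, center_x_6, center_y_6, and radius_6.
px0_1 = 95
py0_1 = 80
center_x_2 = 285
center_y_2 = 260
radius_2 = 75
px1_3 = 235
py1_3 = 200
center_x_4 = 310
center_y_4 = 110
radius_4 = 75
px0_5 = 110
py0_5 = 105
center_x_6 = 285
center_y_6 = 70
radius_6 = 60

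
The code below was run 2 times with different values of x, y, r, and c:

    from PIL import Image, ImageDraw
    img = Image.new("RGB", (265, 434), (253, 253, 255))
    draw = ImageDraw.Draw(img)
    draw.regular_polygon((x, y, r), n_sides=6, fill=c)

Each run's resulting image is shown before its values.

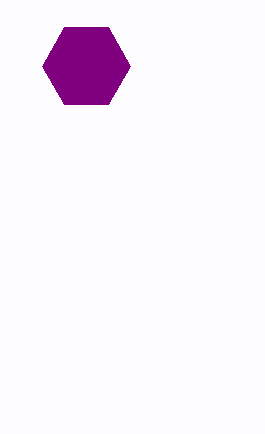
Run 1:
x = 86, y = 66, r = 44, c = 'purple'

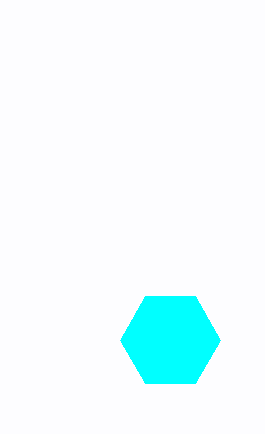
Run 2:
x = 170
y = 340
r = 50
c = 'cyan'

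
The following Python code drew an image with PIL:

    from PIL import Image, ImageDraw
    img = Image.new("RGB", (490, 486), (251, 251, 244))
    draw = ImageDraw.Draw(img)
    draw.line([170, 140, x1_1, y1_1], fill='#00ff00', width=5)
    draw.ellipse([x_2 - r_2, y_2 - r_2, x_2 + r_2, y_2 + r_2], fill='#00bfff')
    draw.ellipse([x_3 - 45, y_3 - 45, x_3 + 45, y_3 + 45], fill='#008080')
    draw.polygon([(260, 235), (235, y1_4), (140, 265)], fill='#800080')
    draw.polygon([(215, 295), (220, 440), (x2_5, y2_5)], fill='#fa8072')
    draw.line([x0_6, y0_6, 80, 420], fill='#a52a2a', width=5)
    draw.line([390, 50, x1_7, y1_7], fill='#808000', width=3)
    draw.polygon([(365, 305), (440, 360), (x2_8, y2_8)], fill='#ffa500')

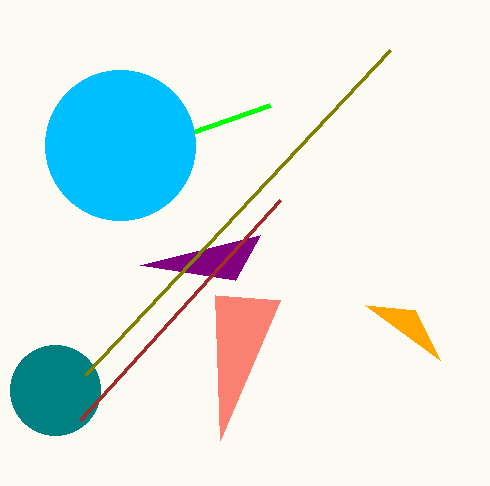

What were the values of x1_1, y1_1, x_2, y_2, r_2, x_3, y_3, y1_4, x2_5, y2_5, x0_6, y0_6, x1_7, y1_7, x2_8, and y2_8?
x1_1 = 270; y1_1 = 105; x_2 = 120; y_2 = 145; r_2 = 75; x_3 = 55; y_3 = 390; y1_4 = 280; x2_5 = 280; y2_5 = 300; x0_6 = 280; y0_6 = 200; x1_7 = 85; y1_7 = 375; x2_8 = 415; y2_8 = 310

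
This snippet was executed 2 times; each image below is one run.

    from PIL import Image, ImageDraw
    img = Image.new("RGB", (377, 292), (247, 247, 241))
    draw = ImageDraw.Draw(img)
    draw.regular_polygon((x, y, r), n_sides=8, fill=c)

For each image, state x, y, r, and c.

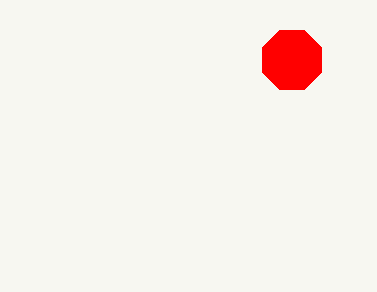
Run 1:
x = 292, y = 60, r = 32, c = 'red'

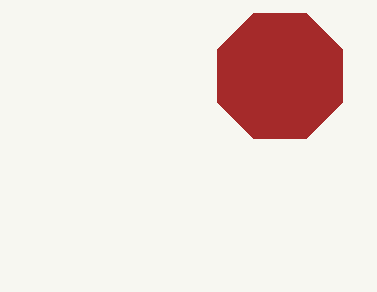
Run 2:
x = 280; y = 76; r = 68; c = 'brown'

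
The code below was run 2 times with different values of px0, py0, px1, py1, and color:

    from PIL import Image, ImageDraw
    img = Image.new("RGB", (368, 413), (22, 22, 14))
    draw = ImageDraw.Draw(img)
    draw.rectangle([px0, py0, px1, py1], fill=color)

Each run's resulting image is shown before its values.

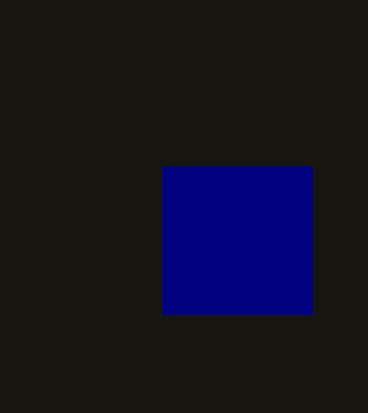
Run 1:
px0 = 162; py0 = 166; px1 = 312; py1 = 314; color = 'navy'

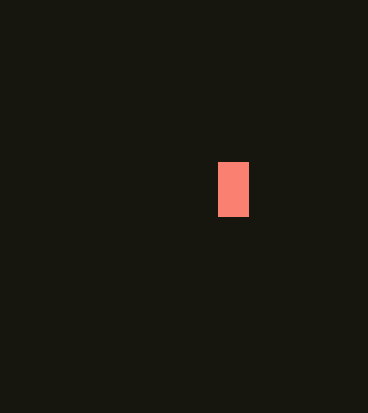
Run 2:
px0 = 218, py0 = 162, px1 = 248, py1 = 216, color = 'salmon'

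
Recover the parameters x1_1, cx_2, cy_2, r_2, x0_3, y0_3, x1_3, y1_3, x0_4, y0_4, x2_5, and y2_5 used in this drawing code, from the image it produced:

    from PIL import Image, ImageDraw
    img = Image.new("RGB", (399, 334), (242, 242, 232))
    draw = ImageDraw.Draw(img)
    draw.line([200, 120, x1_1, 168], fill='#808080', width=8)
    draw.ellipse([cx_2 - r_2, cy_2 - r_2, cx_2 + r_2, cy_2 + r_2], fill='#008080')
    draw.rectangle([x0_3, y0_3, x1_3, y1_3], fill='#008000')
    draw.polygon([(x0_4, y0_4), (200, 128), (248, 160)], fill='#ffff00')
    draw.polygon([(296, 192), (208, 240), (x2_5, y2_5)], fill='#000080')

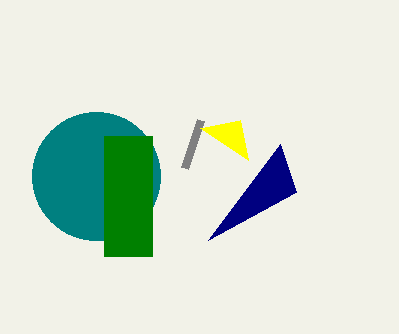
x1_1 = 184; cx_2 = 96; cy_2 = 176; r_2 = 64; x0_3 = 104; y0_3 = 136; x1_3 = 152; y1_3 = 256; x0_4 = 240; y0_4 = 120; x2_5 = 280; y2_5 = 144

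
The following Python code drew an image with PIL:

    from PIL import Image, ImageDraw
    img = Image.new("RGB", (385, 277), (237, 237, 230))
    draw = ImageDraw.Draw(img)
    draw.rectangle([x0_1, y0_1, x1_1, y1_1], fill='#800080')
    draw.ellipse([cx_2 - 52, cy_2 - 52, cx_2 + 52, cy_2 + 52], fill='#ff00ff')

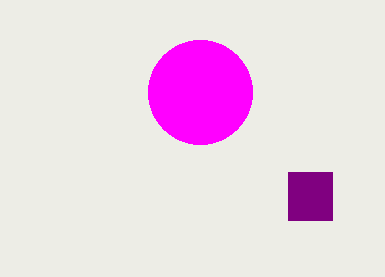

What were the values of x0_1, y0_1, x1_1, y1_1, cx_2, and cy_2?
x0_1 = 288; y0_1 = 172; x1_1 = 332; y1_1 = 220; cx_2 = 200; cy_2 = 92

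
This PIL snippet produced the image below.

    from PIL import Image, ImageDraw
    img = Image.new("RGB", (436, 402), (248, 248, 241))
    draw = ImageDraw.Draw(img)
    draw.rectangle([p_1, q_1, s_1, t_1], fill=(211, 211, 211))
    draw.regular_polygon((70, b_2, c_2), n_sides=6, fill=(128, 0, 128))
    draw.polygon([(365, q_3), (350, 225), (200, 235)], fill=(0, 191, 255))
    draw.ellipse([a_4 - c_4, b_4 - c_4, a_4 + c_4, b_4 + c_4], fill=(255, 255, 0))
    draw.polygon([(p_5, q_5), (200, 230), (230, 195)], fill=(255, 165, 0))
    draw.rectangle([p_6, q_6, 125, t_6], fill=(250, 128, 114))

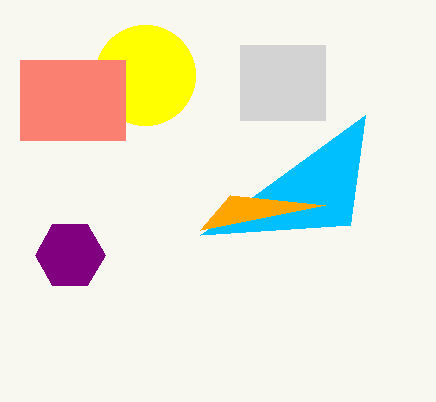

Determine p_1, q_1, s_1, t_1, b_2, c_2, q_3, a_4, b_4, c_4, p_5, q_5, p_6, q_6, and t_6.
p_1 = 240
q_1 = 45
s_1 = 325
t_1 = 120
b_2 = 255
c_2 = 35
q_3 = 115
a_4 = 145
b_4 = 75
c_4 = 50
p_5 = 325
q_5 = 205
p_6 = 20
q_6 = 60
t_6 = 140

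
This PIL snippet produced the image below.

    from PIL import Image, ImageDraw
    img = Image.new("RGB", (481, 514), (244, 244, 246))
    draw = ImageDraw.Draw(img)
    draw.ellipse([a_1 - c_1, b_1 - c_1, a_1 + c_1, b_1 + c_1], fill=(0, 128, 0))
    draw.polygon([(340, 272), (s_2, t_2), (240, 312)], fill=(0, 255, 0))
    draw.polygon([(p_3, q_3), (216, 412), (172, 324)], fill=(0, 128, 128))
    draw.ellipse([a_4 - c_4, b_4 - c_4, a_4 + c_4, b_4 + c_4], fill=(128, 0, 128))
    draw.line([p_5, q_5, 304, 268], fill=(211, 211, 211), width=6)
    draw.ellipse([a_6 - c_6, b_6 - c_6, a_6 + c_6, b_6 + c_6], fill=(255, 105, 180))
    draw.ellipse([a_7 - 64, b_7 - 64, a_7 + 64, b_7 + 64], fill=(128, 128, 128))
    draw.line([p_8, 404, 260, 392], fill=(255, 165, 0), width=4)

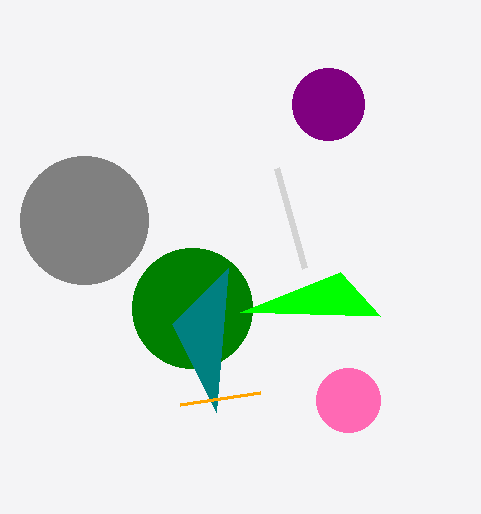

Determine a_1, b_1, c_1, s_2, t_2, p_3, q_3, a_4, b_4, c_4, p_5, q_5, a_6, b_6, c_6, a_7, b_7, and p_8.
a_1 = 192; b_1 = 308; c_1 = 60; s_2 = 380; t_2 = 316; p_3 = 228; q_3 = 268; a_4 = 328; b_4 = 104; c_4 = 36; p_5 = 276; q_5 = 168; a_6 = 348; b_6 = 400; c_6 = 32; a_7 = 84; b_7 = 220; p_8 = 180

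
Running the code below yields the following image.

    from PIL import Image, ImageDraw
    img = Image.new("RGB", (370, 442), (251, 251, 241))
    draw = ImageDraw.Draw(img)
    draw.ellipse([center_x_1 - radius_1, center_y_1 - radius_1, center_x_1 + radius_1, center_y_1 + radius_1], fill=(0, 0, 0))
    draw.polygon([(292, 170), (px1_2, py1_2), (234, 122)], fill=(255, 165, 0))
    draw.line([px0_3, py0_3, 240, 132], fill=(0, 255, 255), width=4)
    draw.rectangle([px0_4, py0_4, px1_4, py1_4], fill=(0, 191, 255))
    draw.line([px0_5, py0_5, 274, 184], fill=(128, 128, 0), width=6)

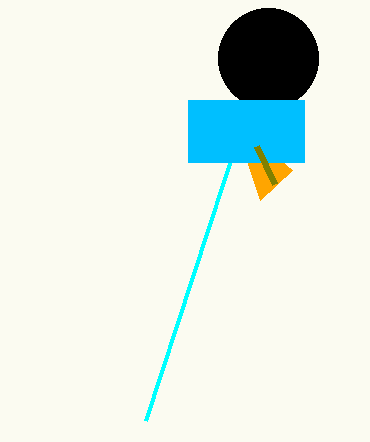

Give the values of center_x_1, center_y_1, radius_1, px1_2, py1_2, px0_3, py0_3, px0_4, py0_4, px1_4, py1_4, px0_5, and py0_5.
center_x_1 = 268, center_y_1 = 58, radius_1 = 50, px1_2 = 260, py1_2 = 200, px0_3 = 146, py0_3 = 420, px0_4 = 188, py0_4 = 100, px1_4 = 304, py1_4 = 162, px0_5 = 256, py0_5 = 146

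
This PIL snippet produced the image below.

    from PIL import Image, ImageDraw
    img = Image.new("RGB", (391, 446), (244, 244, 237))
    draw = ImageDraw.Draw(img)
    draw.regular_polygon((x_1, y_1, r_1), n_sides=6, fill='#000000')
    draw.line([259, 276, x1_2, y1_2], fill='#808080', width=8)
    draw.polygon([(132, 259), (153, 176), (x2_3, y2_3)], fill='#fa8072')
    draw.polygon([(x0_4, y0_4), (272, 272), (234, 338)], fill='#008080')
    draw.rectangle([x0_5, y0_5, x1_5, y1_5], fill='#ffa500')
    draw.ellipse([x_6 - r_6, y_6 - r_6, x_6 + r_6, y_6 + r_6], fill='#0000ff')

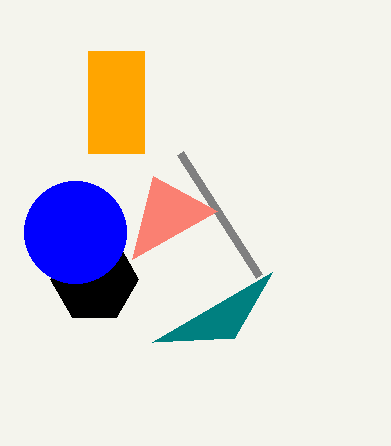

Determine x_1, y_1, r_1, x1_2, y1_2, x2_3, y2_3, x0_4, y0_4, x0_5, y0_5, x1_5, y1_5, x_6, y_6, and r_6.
x_1 = 94
y_1 = 279
r_1 = 44
x1_2 = 180
y1_2 = 153
x2_3 = 217
y2_3 = 211
x0_4 = 152
y0_4 = 342
x0_5 = 88
y0_5 = 51
x1_5 = 144
y1_5 = 153
x_6 = 75
y_6 = 232
r_6 = 51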